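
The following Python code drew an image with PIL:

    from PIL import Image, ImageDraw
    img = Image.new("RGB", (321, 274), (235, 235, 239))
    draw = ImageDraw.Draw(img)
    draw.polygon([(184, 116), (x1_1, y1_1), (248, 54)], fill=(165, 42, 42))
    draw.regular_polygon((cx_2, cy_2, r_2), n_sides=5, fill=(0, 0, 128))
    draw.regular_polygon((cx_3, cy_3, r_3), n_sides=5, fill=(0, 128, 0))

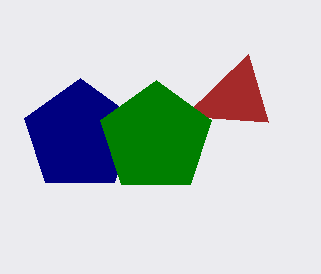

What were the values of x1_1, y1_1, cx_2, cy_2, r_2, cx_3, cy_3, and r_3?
x1_1 = 268
y1_1 = 122
cx_2 = 80
cy_2 = 136
r_2 = 58
cx_3 = 156
cy_3 = 138
r_3 = 58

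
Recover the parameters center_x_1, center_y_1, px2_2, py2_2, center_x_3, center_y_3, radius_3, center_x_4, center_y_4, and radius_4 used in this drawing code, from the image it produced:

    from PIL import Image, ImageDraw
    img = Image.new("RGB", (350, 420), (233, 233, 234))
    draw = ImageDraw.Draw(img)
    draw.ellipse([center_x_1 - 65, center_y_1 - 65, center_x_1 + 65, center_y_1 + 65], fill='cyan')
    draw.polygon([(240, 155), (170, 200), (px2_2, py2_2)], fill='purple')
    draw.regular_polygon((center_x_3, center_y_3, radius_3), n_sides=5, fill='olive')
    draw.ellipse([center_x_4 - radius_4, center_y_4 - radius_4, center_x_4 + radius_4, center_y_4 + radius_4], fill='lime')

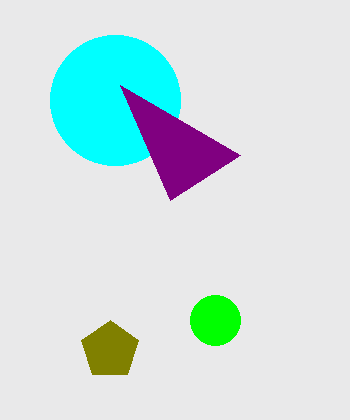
center_x_1 = 115; center_y_1 = 100; px2_2 = 120; py2_2 = 85; center_x_3 = 110; center_y_3 = 350; radius_3 = 30; center_x_4 = 215; center_y_4 = 320; radius_4 = 25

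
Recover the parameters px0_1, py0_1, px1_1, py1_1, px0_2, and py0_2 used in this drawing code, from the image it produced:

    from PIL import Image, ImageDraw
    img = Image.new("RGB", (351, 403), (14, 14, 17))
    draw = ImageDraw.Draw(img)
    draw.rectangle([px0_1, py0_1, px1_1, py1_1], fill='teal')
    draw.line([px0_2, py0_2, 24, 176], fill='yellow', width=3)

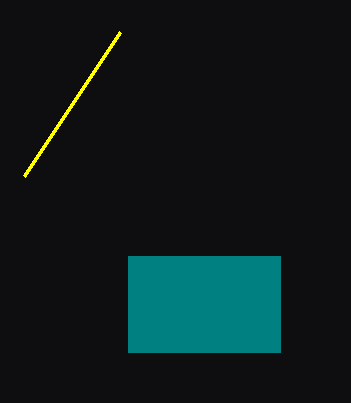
px0_1 = 128
py0_1 = 256
px1_1 = 280
py1_1 = 352
px0_2 = 120
py0_2 = 32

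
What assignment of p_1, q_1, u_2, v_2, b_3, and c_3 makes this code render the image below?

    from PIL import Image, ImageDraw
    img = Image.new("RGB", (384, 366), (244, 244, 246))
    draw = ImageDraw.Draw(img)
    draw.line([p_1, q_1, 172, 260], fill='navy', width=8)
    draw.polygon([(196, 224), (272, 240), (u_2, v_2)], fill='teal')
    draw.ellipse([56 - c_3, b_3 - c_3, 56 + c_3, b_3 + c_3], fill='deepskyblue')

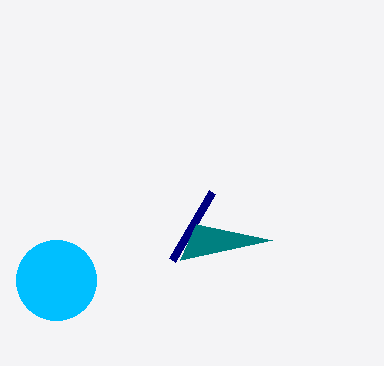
p_1 = 212
q_1 = 192
u_2 = 180
v_2 = 260
b_3 = 280
c_3 = 40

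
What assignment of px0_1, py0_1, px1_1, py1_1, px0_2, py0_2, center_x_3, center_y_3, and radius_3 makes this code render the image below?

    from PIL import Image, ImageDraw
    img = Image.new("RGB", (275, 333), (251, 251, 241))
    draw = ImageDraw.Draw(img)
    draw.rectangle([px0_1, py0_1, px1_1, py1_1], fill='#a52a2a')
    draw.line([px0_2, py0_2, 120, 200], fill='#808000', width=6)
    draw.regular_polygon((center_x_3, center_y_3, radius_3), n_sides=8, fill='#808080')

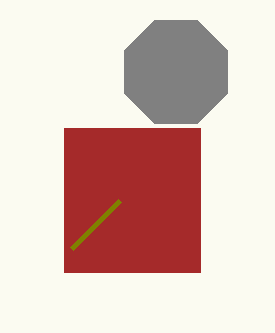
px0_1 = 64, py0_1 = 128, px1_1 = 200, py1_1 = 272, px0_2 = 72, py0_2 = 248, center_x_3 = 176, center_y_3 = 72, radius_3 = 56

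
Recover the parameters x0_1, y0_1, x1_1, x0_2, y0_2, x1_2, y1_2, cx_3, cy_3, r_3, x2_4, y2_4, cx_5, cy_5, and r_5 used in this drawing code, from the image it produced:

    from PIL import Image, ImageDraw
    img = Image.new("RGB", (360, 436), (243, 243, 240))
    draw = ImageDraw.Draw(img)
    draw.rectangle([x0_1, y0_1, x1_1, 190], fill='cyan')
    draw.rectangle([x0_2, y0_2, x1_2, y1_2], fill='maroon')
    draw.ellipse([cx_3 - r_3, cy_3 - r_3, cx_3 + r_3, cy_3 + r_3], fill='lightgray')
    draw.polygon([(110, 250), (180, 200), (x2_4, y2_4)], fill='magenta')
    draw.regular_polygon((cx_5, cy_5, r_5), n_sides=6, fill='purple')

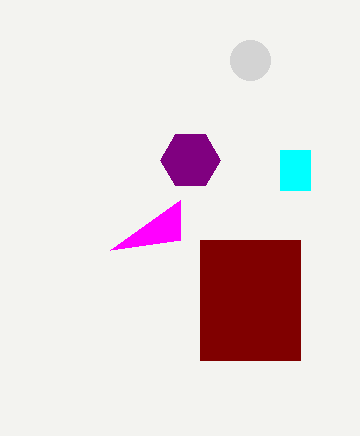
x0_1 = 280, y0_1 = 150, x1_1 = 310, x0_2 = 200, y0_2 = 240, x1_2 = 300, y1_2 = 360, cx_3 = 250, cy_3 = 60, r_3 = 20, x2_4 = 180, y2_4 = 240, cx_5 = 190, cy_5 = 160, r_5 = 30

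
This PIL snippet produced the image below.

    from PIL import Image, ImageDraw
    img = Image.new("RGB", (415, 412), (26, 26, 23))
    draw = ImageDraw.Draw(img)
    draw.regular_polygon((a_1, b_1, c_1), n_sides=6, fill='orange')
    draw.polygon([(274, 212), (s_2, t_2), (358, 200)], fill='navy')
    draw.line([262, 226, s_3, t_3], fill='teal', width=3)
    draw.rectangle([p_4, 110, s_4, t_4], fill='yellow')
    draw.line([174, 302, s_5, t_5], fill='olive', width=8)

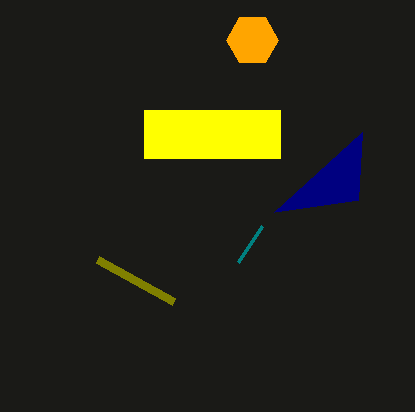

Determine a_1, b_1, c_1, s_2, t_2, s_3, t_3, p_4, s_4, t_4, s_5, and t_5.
a_1 = 252
b_1 = 40
c_1 = 26
s_2 = 362
t_2 = 132
s_3 = 238
t_3 = 262
p_4 = 144
s_4 = 280
t_4 = 158
s_5 = 98
t_5 = 260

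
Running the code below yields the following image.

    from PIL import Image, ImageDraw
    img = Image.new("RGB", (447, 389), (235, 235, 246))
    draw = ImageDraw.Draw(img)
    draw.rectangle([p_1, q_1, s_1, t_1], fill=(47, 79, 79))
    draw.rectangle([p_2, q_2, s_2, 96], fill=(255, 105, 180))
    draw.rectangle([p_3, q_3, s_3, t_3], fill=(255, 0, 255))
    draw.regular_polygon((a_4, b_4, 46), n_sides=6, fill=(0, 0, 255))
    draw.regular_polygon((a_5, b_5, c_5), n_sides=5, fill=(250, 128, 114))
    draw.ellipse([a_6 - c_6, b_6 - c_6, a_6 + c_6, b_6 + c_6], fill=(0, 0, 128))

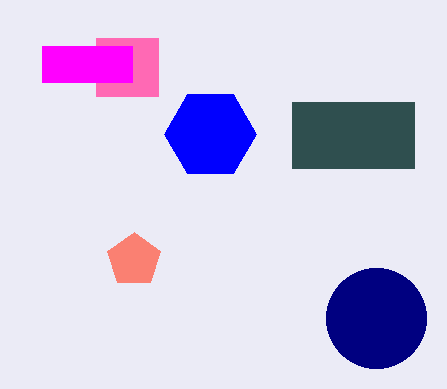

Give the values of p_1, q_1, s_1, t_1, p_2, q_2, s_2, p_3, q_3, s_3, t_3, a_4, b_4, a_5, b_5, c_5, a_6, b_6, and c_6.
p_1 = 292; q_1 = 102; s_1 = 414; t_1 = 168; p_2 = 96; q_2 = 38; s_2 = 158; p_3 = 42; q_3 = 46; s_3 = 132; t_3 = 82; a_4 = 210; b_4 = 134; a_5 = 134; b_5 = 260; c_5 = 28; a_6 = 376; b_6 = 318; c_6 = 50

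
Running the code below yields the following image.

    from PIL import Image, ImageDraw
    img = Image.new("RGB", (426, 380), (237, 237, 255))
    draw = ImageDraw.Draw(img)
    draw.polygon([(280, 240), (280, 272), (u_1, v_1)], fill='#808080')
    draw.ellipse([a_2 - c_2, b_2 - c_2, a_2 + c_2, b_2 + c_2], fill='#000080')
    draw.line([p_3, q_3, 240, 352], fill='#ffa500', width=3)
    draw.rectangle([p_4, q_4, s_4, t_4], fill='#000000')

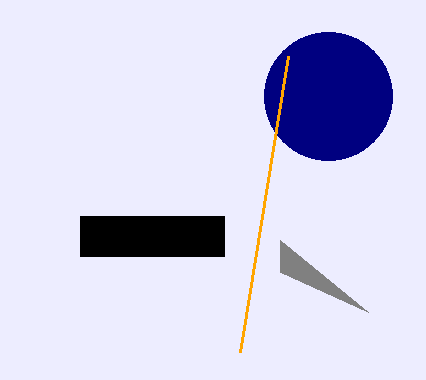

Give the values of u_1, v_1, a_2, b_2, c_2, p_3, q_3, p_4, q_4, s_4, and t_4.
u_1 = 368; v_1 = 312; a_2 = 328; b_2 = 96; c_2 = 64; p_3 = 288; q_3 = 56; p_4 = 80; q_4 = 216; s_4 = 224; t_4 = 256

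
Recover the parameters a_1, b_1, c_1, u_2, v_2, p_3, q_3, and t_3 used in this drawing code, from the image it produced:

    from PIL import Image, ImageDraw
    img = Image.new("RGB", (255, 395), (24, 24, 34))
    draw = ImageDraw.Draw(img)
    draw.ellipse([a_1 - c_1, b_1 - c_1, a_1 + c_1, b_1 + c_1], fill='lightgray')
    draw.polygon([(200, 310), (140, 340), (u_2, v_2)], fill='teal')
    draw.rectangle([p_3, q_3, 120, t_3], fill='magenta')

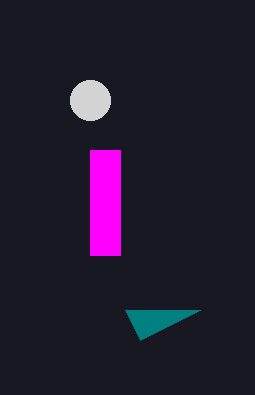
a_1 = 90, b_1 = 100, c_1 = 20, u_2 = 125, v_2 = 310, p_3 = 90, q_3 = 150, t_3 = 255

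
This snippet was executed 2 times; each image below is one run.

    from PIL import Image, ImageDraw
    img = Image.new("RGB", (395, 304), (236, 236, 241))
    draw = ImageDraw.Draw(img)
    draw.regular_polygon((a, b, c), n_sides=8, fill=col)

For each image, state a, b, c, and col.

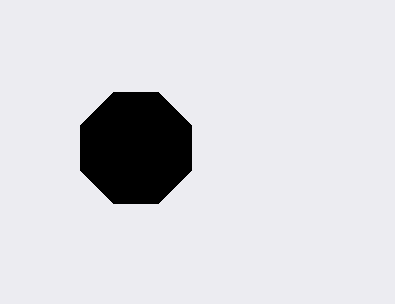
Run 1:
a = 136; b = 148; c = 60; col = 'black'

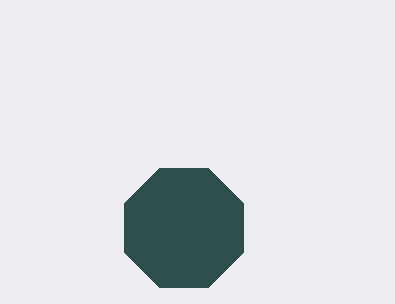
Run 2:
a = 184; b = 228; c = 64; col = 'darkslategray'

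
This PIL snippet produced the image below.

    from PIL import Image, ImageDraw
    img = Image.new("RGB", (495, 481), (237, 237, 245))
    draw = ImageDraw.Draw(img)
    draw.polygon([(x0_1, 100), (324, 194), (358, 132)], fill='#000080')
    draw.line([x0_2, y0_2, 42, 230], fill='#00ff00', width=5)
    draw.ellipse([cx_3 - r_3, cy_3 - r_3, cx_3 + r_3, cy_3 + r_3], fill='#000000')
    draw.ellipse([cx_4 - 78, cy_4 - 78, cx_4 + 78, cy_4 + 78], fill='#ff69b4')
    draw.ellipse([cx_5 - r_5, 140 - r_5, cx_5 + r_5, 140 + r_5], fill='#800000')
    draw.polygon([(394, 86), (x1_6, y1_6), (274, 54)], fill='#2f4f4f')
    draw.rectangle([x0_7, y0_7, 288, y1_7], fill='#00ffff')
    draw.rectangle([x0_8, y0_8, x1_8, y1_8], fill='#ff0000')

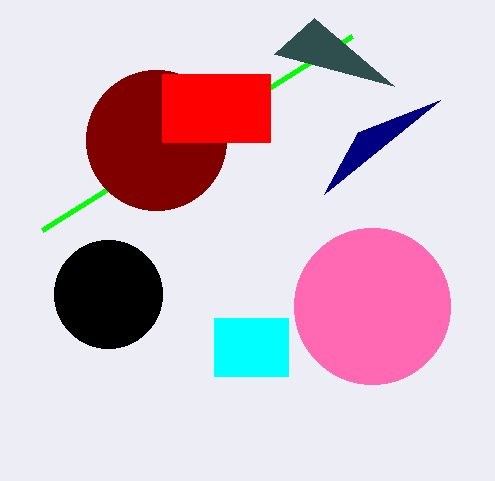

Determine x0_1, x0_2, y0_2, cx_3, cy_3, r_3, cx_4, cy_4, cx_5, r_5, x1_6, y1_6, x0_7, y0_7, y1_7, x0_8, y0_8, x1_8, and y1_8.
x0_1 = 440, x0_2 = 352, y0_2 = 36, cx_3 = 108, cy_3 = 294, r_3 = 54, cx_4 = 372, cy_4 = 306, cx_5 = 156, r_5 = 70, x1_6 = 314, y1_6 = 18, x0_7 = 214, y0_7 = 318, y1_7 = 376, x0_8 = 162, y0_8 = 74, x1_8 = 270, y1_8 = 142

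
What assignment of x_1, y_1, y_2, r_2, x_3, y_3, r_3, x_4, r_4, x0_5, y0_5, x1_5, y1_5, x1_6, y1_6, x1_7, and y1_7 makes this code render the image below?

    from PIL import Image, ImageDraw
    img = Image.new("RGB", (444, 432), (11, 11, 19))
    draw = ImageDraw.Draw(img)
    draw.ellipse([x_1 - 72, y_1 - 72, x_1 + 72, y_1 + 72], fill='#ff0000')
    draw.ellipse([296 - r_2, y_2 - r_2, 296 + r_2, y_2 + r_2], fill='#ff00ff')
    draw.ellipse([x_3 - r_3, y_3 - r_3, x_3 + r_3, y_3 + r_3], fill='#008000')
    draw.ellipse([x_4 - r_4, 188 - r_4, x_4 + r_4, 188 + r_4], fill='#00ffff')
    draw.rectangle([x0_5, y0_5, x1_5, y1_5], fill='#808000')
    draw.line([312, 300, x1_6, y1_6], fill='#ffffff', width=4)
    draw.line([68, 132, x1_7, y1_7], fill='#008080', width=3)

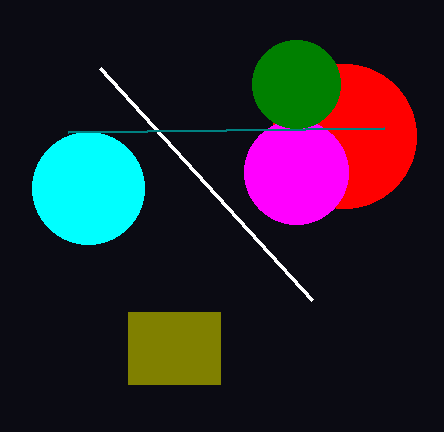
x_1 = 344, y_1 = 136, y_2 = 172, r_2 = 52, x_3 = 296, y_3 = 84, r_3 = 44, x_4 = 88, r_4 = 56, x0_5 = 128, y0_5 = 312, x1_5 = 220, y1_5 = 384, x1_6 = 100, y1_6 = 68, x1_7 = 384, y1_7 = 128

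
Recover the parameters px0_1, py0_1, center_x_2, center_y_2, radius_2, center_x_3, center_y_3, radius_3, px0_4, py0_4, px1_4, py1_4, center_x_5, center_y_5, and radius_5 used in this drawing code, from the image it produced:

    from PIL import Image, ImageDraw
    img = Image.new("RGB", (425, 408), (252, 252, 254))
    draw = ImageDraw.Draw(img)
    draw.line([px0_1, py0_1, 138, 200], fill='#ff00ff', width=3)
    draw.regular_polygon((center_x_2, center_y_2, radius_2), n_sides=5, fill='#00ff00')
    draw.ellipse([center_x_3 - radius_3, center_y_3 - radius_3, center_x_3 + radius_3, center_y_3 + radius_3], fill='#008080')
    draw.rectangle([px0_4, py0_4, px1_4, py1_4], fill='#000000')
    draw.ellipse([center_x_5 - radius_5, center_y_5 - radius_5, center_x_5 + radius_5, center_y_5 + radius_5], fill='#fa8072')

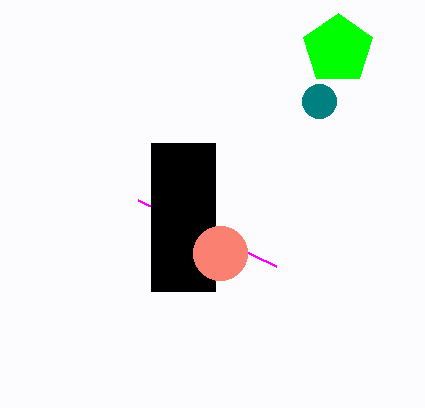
px0_1 = 276; py0_1 = 266; center_x_2 = 338; center_y_2 = 49; radius_2 = 36; center_x_3 = 319; center_y_3 = 101; radius_3 = 17; px0_4 = 151; py0_4 = 143; px1_4 = 215; py1_4 = 291; center_x_5 = 220; center_y_5 = 253; radius_5 = 27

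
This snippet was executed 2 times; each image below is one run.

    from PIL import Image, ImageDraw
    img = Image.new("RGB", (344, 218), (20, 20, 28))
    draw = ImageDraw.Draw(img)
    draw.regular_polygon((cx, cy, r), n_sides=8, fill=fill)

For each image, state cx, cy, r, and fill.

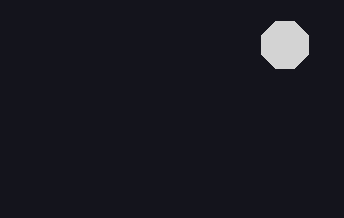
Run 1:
cx = 285; cy = 45; r = 25; fill = 'lightgray'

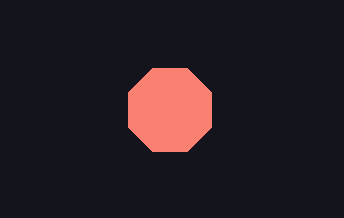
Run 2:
cx = 170; cy = 110; r = 45; fill = 'salmon'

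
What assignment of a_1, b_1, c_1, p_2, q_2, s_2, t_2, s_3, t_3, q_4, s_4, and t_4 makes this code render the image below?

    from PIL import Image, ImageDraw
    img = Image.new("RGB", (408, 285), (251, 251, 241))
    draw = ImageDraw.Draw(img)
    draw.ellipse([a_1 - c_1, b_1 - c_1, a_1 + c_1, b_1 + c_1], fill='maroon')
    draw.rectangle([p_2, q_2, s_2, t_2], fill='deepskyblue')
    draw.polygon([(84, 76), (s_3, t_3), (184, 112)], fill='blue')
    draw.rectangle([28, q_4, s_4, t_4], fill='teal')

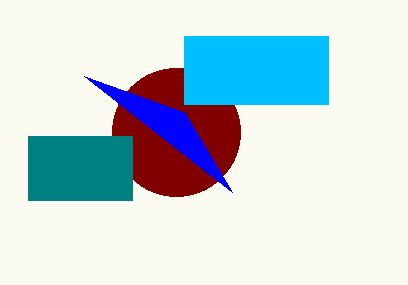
a_1 = 176; b_1 = 132; c_1 = 64; p_2 = 184; q_2 = 36; s_2 = 328; t_2 = 104; s_3 = 232; t_3 = 192; q_4 = 136; s_4 = 132; t_4 = 200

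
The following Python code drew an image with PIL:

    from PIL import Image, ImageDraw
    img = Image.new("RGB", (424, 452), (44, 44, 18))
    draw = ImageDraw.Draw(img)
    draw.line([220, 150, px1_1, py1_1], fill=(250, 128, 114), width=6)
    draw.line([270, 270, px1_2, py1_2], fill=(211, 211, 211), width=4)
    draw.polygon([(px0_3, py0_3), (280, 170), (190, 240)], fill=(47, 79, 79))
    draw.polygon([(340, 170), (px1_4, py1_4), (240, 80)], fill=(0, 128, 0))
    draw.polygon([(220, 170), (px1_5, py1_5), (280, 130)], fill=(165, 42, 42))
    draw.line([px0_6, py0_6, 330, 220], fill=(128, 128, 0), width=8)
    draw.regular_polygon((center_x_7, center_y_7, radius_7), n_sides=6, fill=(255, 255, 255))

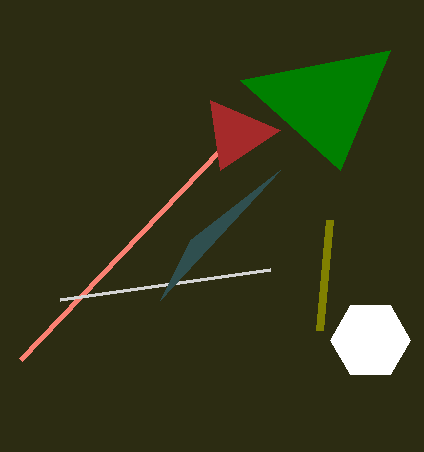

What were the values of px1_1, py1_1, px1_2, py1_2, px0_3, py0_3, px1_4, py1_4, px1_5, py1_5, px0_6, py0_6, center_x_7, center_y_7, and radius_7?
px1_1 = 20
py1_1 = 360
px1_2 = 60
py1_2 = 300
px0_3 = 160
py0_3 = 300
px1_4 = 390
py1_4 = 50
px1_5 = 210
py1_5 = 100
px0_6 = 320
py0_6 = 330
center_x_7 = 370
center_y_7 = 340
radius_7 = 40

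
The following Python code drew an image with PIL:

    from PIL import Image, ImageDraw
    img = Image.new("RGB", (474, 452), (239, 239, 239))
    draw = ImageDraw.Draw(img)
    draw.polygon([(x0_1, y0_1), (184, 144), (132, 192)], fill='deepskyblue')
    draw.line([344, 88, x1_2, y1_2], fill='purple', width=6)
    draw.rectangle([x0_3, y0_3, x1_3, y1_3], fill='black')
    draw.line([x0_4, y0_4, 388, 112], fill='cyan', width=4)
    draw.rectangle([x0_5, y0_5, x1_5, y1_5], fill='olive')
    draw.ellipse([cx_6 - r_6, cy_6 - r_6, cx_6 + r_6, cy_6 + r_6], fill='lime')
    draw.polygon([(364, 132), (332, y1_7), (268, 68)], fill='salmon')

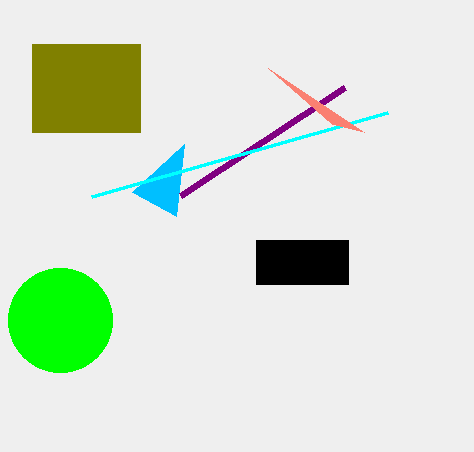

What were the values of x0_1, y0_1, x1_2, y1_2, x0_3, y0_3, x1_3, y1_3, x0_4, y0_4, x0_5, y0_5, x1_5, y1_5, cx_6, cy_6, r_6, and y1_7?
x0_1 = 176, y0_1 = 216, x1_2 = 180, y1_2 = 196, x0_3 = 256, y0_3 = 240, x1_3 = 348, y1_3 = 284, x0_4 = 92, y0_4 = 196, x0_5 = 32, y0_5 = 44, x1_5 = 140, y1_5 = 132, cx_6 = 60, cy_6 = 320, r_6 = 52, y1_7 = 124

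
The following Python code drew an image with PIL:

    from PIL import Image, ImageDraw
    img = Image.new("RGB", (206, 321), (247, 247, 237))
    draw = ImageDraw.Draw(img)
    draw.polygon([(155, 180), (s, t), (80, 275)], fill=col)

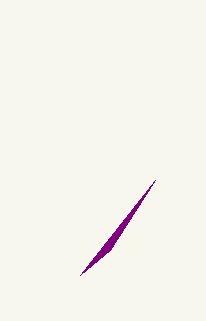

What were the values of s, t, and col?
s = 110; t = 250; col = 'purple'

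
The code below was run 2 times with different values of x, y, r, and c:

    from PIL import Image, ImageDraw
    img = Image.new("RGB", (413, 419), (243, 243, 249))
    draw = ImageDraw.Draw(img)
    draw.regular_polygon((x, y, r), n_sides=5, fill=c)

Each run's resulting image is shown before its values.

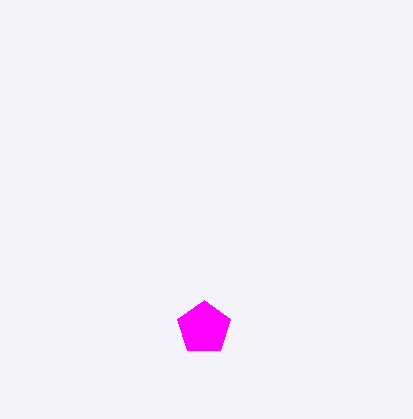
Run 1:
x = 204
y = 328
r = 28
c = 'magenta'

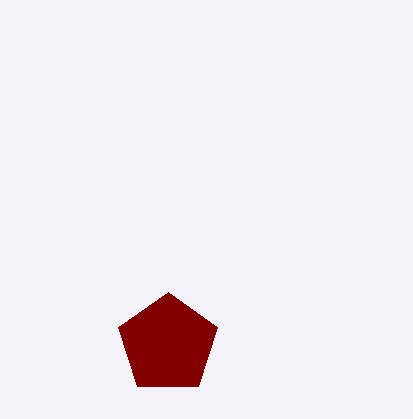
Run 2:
x = 168, y = 344, r = 52, c = 'maroon'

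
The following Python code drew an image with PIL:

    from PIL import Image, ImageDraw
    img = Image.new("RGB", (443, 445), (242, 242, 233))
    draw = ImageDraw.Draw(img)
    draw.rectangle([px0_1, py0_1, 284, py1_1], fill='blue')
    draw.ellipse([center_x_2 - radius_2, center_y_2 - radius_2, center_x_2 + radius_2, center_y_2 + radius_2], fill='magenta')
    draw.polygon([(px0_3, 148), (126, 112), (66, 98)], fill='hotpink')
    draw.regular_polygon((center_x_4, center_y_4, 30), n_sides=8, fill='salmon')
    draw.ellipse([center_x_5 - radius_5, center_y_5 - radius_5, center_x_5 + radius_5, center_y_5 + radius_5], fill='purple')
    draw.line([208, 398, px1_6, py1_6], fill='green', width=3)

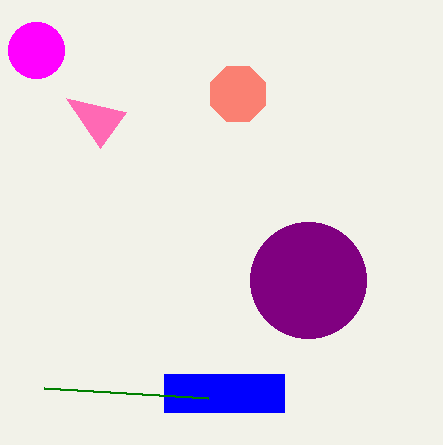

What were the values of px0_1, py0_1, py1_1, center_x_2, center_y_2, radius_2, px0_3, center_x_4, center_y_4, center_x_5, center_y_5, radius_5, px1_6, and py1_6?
px0_1 = 164, py0_1 = 374, py1_1 = 412, center_x_2 = 36, center_y_2 = 50, radius_2 = 28, px0_3 = 100, center_x_4 = 238, center_y_4 = 94, center_x_5 = 308, center_y_5 = 280, radius_5 = 58, px1_6 = 44, py1_6 = 388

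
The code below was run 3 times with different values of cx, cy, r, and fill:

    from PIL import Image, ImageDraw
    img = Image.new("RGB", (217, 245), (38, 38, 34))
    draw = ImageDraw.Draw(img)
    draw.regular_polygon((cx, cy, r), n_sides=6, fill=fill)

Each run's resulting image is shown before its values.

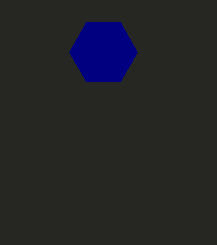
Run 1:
cx = 103; cy = 52; r = 34; fill = 'navy'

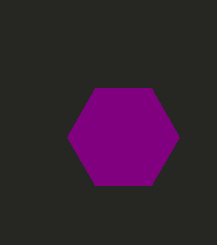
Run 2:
cx = 123, cy = 137, r = 56, fill = 'purple'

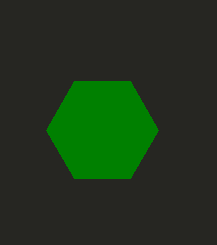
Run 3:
cx = 102
cy = 130
r = 56
fill = 'green'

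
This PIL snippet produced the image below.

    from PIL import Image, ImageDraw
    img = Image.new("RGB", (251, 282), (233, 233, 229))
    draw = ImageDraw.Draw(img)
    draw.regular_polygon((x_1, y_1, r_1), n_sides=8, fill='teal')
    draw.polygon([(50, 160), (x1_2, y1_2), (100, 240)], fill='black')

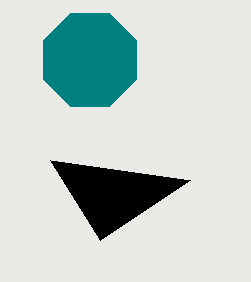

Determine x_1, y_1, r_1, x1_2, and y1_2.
x_1 = 90
y_1 = 60
r_1 = 50
x1_2 = 190
y1_2 = 180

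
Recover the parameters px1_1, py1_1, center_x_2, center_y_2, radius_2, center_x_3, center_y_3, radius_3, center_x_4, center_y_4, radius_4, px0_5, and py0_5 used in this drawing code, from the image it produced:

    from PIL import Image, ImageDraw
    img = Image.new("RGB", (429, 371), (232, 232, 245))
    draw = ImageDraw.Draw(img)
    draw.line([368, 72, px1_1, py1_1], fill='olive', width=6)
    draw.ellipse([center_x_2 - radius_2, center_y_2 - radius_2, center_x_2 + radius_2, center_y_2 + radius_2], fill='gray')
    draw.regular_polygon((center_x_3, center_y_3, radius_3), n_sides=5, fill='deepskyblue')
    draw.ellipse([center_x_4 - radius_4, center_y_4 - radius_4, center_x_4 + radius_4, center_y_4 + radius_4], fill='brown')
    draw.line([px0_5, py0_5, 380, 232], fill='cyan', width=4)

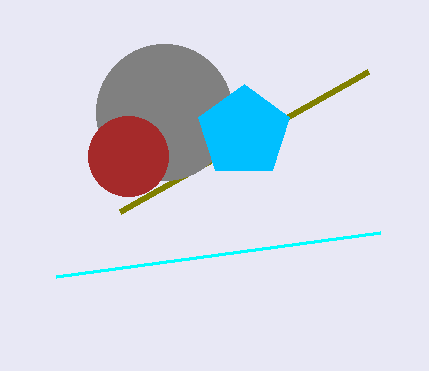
px1_1 = 120, py1_1 = 212, center_x_2 = 164, center_y_2 = 112, radius_2 = 68, center_x_3 = 244, center_y_3 = 132, radius_3 = 48, center_x_4 = 128, center_y_4 = 156, radius_4 = 40, px0_5 = 56, py0_5 = 276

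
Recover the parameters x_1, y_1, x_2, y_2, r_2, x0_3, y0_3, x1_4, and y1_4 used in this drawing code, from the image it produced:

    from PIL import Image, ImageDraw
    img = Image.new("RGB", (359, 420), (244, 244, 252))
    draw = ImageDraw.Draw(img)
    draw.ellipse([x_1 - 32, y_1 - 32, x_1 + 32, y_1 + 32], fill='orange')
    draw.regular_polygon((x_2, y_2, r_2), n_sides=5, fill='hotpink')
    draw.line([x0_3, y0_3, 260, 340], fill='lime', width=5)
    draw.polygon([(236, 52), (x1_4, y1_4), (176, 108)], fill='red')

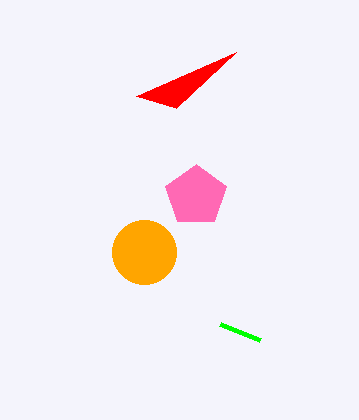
x_1 = 144, y_1 = 252, x_2 = 196, y_2 = 196, r_2 = 32, x0_3 = 220, y0_3 = 324, x1_4 = 136, y1_4 = 96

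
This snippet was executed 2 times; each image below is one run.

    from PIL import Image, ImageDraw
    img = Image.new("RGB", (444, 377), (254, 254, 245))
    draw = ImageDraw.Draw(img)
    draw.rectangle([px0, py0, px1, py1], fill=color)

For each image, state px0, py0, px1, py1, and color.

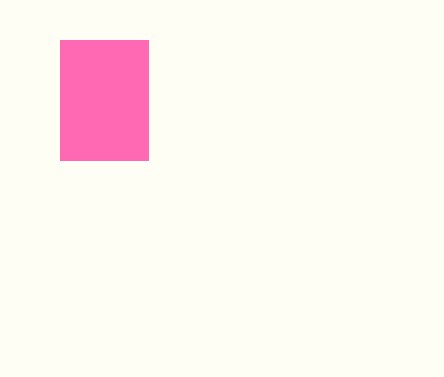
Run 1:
px0 = 60, py0 = 40, px1 = 148, py1 = 160, color = 'hotpink'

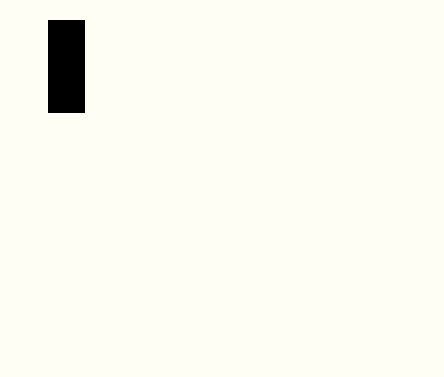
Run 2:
px0 = 48
py0 = 20
px1 = 84
py1 = 112
color = 'black'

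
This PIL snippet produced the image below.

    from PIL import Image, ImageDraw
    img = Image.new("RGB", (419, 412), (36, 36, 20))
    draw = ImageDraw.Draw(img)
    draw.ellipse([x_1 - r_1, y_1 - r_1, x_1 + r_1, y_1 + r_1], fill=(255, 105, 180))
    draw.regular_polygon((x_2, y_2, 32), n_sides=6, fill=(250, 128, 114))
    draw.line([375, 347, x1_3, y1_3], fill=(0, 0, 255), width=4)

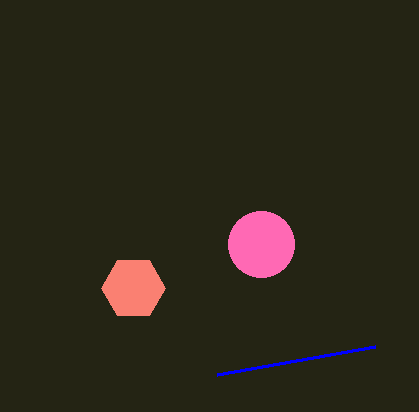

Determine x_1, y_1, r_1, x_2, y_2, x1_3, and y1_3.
x_1 = 261
y_1 = 244
r_1 = 33
x_2 = 133
y_2 = 288
x1_3 = 217
y1_3 = 375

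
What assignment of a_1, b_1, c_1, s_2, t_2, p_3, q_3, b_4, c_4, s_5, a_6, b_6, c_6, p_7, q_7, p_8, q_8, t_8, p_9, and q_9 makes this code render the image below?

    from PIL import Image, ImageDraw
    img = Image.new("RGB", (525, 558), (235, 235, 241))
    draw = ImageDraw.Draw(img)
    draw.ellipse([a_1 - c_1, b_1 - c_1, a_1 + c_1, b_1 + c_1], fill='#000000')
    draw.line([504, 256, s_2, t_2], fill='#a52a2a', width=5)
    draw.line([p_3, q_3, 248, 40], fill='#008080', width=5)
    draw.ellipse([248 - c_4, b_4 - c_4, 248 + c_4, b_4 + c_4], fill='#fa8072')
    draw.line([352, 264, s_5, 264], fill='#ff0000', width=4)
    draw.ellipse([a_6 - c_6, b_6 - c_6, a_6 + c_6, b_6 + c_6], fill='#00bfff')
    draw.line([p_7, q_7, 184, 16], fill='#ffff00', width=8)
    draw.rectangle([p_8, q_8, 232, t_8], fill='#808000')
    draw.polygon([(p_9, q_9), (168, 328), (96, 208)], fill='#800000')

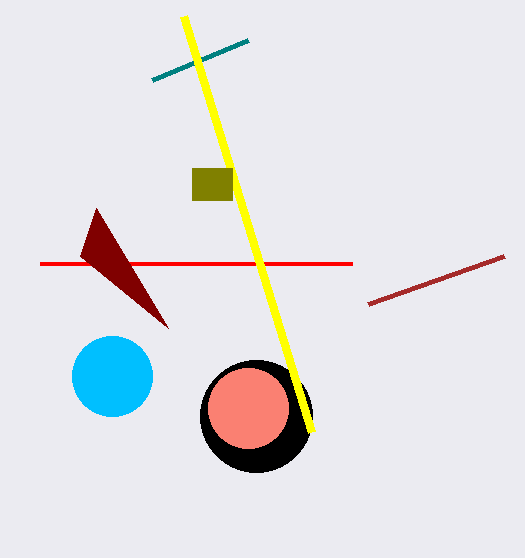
a_1 = 256, b_1 = 416, c_1 = 56, s_2 = 368, t_2 = 304, p_3 = 152, q_3 = 80, b_4 = 408, c_4 = 40, s_5 = 40, a_6 = 112, b_6 = 376, c_6 = 40, p_7 = 312, q_7 = 432, p_8 = 192, q_8 = 168, t_8 = 200, p_9 = 80, q_9 = 256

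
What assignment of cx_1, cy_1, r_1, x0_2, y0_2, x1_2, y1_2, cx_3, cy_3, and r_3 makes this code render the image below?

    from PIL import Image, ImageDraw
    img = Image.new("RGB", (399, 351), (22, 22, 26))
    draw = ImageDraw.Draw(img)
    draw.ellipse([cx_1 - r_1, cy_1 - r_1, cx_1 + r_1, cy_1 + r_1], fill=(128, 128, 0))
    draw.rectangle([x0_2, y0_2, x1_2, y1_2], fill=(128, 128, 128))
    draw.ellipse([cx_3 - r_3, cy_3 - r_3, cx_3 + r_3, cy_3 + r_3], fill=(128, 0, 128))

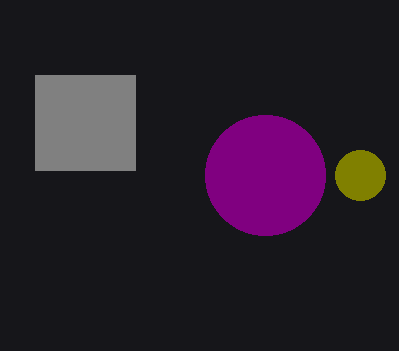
cx_1 = 360; cy_1 = 175; r_1 = 25; x0_2 = 35; y0_2 = 75; x1_2 = 135; y1_2 = 170; cx_3 = 265; cy_3 = 175; r_3 = 60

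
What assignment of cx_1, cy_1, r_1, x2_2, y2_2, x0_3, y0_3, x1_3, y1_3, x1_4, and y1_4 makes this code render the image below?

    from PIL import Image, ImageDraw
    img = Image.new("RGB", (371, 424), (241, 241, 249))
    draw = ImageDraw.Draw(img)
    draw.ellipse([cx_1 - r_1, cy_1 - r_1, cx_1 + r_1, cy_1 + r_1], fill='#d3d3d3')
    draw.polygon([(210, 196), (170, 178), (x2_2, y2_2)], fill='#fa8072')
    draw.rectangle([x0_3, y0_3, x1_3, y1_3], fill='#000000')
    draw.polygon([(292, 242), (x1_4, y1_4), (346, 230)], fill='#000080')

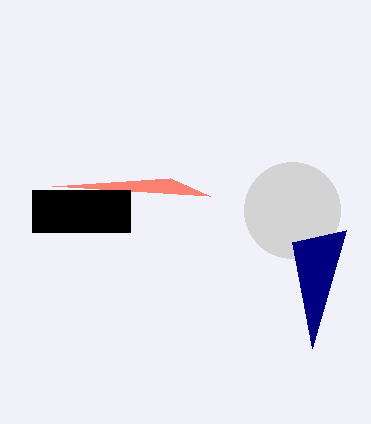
cx_1 = 292, cy_1 = 210, r_1 = 48, x2_2 = 52, y2_2 = 186, x0_3 = 32, y0_3 = 190, x1_3 = 130, y1_3 = 232, x1_4 = 312, y1_4 = 348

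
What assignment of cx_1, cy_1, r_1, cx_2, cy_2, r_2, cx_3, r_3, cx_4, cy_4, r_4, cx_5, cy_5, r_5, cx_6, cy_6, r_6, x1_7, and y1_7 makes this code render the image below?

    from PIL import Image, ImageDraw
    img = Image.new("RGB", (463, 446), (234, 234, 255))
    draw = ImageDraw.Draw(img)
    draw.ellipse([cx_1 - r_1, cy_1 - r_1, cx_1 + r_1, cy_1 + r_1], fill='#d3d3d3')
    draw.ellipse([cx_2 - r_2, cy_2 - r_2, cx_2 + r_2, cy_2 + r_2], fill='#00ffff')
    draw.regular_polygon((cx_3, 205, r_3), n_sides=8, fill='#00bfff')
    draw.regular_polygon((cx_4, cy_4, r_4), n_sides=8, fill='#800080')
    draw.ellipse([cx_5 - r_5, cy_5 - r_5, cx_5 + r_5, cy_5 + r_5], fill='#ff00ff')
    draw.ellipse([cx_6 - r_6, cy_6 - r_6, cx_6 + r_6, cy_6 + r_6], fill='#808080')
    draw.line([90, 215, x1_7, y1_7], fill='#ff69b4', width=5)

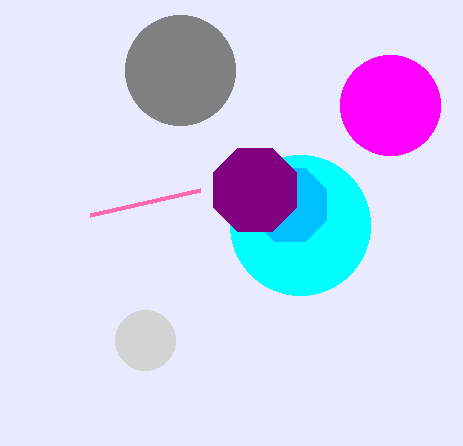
cx_1 = 145, cy_1 = 340, r_1 = 30, cx_2 = 300, cy_2 = 225, r_2 = 70, cx_3 = 290, r_3 = 40, cx_4 = 255, cy_4 = 190, r_4 = 45, cx_5 = 390, cy_5 = 105, r_5 = 50, cx_6 = 180, cy_6 = 70, r_6 = 55, x1_7 = 200, y1_7 = 190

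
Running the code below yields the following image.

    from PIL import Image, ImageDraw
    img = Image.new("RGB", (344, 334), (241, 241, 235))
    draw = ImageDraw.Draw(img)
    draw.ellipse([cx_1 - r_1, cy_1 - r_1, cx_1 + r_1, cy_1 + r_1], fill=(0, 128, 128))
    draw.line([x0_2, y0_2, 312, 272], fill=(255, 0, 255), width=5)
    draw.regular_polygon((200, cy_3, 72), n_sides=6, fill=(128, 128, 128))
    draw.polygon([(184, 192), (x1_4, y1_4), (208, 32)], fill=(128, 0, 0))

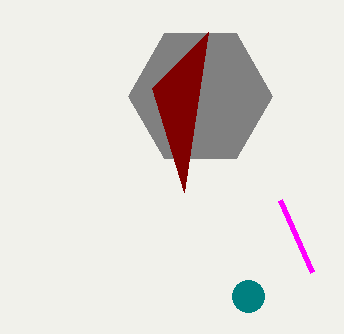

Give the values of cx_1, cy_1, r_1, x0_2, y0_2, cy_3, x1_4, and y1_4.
cx_1 = 248; cy_1 = 296; r_1 = 16; x0_2 = 280; y0_2 = 200; cy_3 = 96; x1_4 = 152; y1_4 = 88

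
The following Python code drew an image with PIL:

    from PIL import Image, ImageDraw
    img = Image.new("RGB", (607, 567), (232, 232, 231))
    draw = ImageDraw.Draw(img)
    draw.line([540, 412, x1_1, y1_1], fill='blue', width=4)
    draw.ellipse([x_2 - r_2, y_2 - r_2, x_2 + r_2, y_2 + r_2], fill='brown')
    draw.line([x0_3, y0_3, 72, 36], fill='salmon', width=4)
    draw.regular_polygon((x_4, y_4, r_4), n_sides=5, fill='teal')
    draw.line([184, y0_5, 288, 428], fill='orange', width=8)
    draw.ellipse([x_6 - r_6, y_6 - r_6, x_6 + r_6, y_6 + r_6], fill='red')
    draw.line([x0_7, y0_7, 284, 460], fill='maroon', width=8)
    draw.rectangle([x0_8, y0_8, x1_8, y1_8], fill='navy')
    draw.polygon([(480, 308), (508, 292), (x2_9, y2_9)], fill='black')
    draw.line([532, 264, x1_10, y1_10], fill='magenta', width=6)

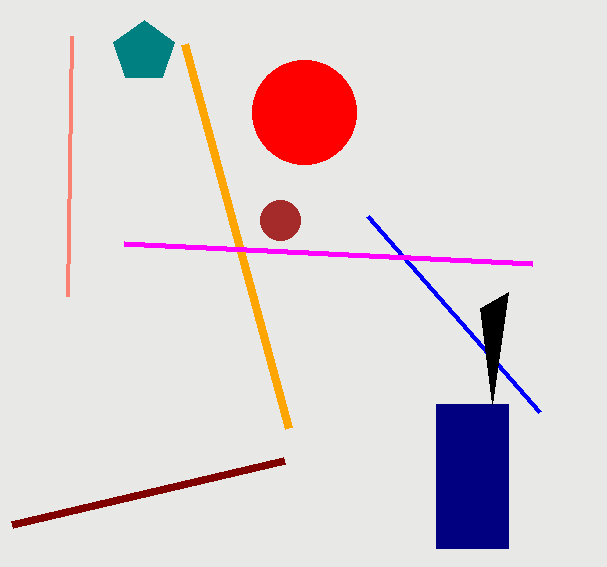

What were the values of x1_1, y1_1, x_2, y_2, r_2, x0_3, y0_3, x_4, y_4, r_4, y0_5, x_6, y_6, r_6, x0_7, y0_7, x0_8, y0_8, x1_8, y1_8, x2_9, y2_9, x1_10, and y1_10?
x1_1 = 368; y1_1 = 216; x_2 = 280; y_2 = 220; r_2 = 20; x0_3 = 68; y0_3 = 296; x_4 = 144; y_4 = 52; r_4 = 32; y0_5 = 44; x_6 = 304; y_6 = 112; r_6 = 52; x0_7 = 12; y0_7 = 524; x0_8 = 436; y0_8 = 404; x1_8 = 508; y1_8 = 548; x2_9 = 492; y2_9 = 404; x1_10 = 124; y1_10 = 244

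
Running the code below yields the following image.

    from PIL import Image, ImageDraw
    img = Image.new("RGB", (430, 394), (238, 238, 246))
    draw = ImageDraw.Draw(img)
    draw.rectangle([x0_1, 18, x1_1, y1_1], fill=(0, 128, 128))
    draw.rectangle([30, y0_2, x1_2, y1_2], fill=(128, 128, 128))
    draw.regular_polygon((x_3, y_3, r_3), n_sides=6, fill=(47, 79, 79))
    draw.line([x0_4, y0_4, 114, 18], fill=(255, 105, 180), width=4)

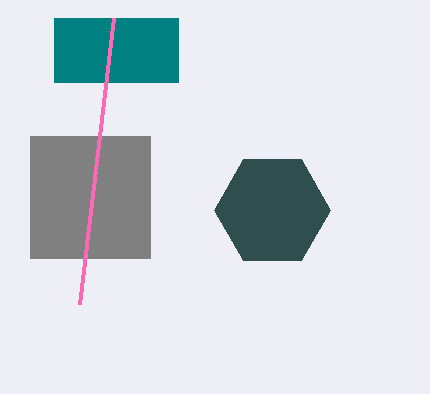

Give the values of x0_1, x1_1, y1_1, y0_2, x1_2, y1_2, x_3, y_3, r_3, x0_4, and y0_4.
x0_1 = 54
x1_1 = 178
y1_1 = 82
y0_2 = 136
x1_2 = 150
y1_2 = 258
x_3 = 272
y_3 = 210
r_3 = 58
x0_4 = 80
y0_4 = 304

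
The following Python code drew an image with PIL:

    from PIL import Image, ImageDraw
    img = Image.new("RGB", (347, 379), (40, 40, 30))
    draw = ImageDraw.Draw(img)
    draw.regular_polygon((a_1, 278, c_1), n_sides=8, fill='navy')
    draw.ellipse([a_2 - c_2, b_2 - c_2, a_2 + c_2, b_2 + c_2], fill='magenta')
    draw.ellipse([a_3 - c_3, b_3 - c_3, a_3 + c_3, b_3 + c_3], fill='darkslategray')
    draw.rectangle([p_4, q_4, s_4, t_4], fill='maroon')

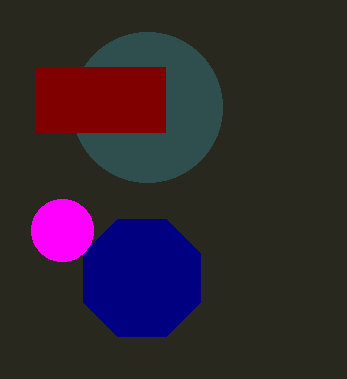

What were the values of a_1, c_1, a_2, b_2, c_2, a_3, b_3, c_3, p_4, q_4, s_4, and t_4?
a_1 = 142, c_1 = 63, a_2 = 62, b_2 = 230, c_2 = 31, a_3 = 147, b_3 = 107, c_3 = 75, p_4 = 36, q_4 = 67, s_4 = 165, t_4 = 132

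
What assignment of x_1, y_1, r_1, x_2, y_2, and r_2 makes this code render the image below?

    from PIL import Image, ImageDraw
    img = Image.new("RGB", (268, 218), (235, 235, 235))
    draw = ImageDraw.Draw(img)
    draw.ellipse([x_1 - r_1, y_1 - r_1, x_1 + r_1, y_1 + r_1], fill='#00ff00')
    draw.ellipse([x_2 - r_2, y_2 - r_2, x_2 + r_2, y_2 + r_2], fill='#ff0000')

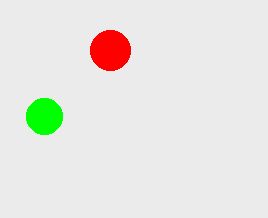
x_1 = 44, y_1 = 116, r_1 = 18, x_2 = 110, y_2 = 50, r_2 = 20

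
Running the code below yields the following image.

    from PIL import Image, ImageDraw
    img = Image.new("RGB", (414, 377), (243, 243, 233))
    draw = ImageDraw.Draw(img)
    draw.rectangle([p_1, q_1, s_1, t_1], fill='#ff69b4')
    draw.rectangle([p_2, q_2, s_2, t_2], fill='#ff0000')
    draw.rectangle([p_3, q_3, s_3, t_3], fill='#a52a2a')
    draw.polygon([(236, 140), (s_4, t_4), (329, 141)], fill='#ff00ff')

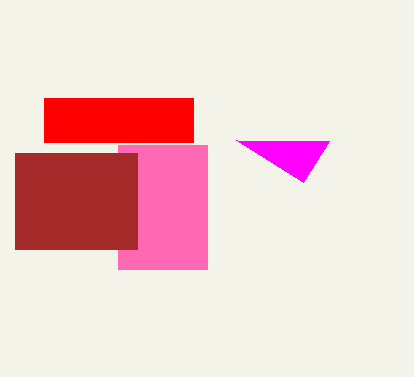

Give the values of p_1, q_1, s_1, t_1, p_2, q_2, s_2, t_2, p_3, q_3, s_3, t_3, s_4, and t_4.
p_1 = 118, q_1 = 145, s_1 = 207, t_1 = 269, p_2 = 44, q_2 = 98, s_2 = 193, t_2 = 142, p_3 = 15, q_3 = 153, s_3 = 137, t_3 = 249, s_4 = 303, t_4 = 182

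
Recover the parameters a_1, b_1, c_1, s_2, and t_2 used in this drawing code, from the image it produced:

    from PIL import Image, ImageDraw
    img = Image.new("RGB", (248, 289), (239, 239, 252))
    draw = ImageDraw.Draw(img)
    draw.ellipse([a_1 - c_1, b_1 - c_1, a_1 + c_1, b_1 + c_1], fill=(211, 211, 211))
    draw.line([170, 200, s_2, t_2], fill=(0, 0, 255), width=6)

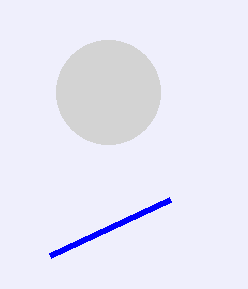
a_1 = 108, b_1 = 92, c_1 = 52, s_2 = 50, t_2 = 256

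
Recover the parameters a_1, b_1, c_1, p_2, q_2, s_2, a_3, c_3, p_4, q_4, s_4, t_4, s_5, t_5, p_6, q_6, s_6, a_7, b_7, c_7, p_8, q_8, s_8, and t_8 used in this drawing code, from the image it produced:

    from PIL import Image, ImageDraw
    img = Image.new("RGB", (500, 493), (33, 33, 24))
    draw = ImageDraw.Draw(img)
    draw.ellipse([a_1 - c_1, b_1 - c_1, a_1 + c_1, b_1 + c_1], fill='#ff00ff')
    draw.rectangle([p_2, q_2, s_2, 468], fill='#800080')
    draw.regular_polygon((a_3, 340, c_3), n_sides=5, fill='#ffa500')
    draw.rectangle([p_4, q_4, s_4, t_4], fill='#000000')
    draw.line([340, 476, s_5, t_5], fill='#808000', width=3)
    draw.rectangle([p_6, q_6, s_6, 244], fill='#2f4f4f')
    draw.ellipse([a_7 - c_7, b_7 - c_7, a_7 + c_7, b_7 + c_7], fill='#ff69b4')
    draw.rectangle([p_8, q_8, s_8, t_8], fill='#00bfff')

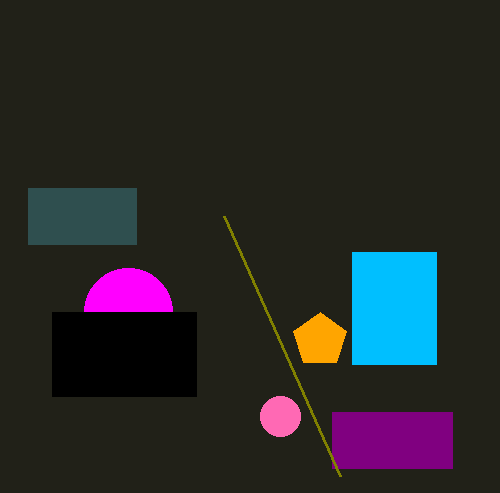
a_1 = 128; b_1 = 312; c_1 = 44; p_2 = 332; q_2 = 412; s_2 = 452; a_3 = 320; c_3 = 28; p_4 = 52; q_4 = 312; s_4 = 196; t_4 = 396; s_5 = 224; t_5 = 216; p_6 = 28; q_6 = 188; s_6 = 136; a_7 = 280; b_7 = 416; c_7 = 20; p_8 = 352; q_8 = 252; s_8 = 436; t_8 = 364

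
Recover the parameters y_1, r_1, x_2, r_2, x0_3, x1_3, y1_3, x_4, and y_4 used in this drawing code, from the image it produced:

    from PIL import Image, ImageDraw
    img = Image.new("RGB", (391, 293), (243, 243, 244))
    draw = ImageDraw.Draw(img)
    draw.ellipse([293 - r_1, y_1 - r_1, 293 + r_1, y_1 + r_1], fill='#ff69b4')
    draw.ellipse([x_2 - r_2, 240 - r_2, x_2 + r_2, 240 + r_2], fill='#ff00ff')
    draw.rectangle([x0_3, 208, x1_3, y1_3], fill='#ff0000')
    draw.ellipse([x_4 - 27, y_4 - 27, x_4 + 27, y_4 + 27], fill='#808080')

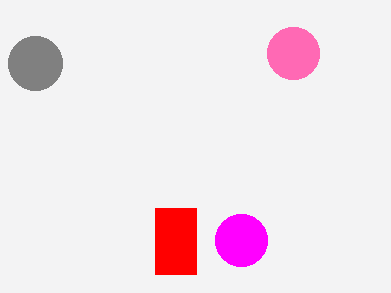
y_1 = 53
r_1 = 26
x_2 = 241
r_2 = 26
x0_3 = 155
x1_3 = 196
y1_3 = 274
x_4 = 35
y_4 = 63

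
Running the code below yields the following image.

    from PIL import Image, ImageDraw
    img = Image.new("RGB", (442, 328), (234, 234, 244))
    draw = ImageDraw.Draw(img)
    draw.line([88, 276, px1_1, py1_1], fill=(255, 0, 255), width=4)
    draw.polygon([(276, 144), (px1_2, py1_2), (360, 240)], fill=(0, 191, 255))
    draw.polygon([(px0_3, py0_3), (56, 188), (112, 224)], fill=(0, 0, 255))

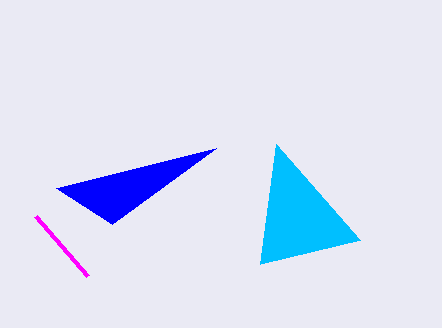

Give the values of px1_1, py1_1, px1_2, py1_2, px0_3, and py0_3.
px1_1 = 36; py1_1 = 216; px1_2 = 260; py1_2 = 264; px0_3 = 216; py0_3 = 148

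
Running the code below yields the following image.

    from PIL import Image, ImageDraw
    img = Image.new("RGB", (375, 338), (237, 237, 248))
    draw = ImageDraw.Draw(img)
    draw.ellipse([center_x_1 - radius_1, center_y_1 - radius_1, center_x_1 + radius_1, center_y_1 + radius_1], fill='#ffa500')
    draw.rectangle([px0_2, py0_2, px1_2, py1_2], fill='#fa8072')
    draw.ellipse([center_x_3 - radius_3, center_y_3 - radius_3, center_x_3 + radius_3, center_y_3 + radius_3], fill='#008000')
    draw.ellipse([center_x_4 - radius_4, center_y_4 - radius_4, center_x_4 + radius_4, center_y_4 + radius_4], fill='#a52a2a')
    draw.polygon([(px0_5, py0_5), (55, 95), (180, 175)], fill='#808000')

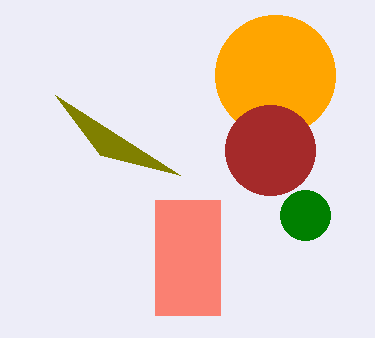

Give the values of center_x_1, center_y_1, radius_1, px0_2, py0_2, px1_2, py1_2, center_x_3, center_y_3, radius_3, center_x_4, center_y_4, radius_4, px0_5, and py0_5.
center_x_1 = 275
center_y_1 = 75
radius_1 = 60
px0_2 = 155
py0_2 = 200
px1_2 = 220
py1_2 = 315
center_x_3 = 305
center_y_3 = 215
radius_3 = 25
center_x_4 = 270
center_y_4 = 150
radius_4 = 45
px0_5 = 100
py0_5 = 155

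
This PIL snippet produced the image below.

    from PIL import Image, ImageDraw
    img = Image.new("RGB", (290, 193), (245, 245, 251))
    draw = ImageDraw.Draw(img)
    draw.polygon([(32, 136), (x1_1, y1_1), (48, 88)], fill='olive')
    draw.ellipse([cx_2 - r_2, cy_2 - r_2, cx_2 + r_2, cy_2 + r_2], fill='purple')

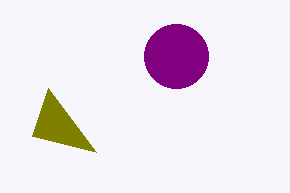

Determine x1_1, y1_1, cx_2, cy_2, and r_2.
x1_1 = 96; y1_1 = 152; cx_2 = 176; cy_2 = 56; r_2 = 32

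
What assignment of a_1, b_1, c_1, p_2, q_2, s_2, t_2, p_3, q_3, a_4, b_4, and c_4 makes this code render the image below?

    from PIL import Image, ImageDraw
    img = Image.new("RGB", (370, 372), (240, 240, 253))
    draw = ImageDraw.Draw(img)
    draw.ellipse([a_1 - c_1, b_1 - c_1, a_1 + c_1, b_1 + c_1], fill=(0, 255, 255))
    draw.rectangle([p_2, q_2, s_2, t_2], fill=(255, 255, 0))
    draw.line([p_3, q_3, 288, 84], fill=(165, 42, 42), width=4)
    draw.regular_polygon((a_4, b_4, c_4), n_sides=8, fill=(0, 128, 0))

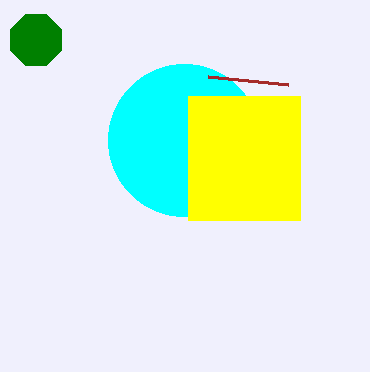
a_1 = 184; b_1 = 140; c_1 = 76; p_2 = 188; q_2 = 96; s_2 = 300; t_2 = 220; p_3 = 208; q_3 = 76; a_4 = 36; b_4 = 40; c_4 = 28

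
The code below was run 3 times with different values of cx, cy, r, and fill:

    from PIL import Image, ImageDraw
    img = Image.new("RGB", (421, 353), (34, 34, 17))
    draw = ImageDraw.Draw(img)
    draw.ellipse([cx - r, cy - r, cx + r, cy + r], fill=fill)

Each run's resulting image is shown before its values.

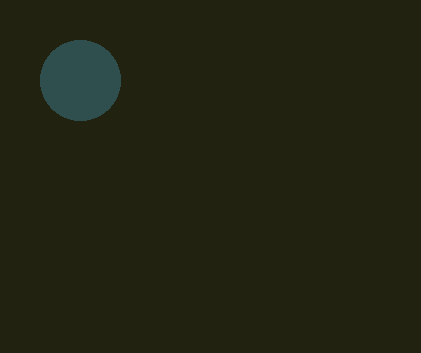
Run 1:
cx = 80
cy = 80
r = 40
fill = 'darkslategray'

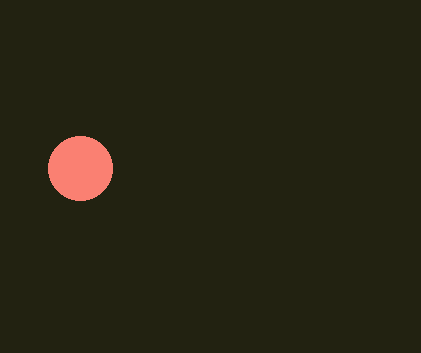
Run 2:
cx = 80
cy = 168
r = 32
fill = 'salmon'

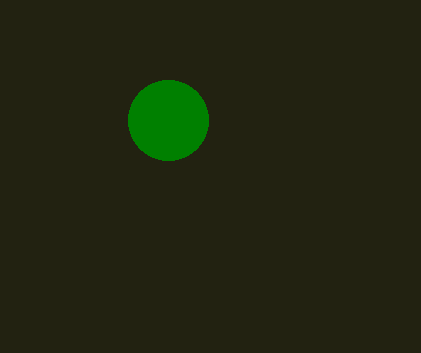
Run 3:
cx = 168
cy = 120
r = 40
fill = 'green'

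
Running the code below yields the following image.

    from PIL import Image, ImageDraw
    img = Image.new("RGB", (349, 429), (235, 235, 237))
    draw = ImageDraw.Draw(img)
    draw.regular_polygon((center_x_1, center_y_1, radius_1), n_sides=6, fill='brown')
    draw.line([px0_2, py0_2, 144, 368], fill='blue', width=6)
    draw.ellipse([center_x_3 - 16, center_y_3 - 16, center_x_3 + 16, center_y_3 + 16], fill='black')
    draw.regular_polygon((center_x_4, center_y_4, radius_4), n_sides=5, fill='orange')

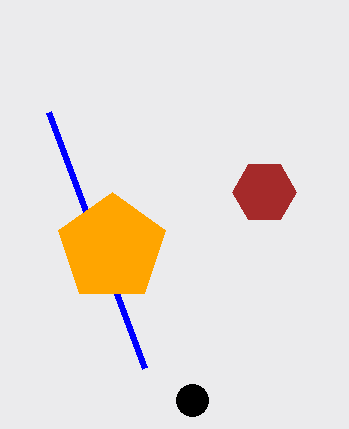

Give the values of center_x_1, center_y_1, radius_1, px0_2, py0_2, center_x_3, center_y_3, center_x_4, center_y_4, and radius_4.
center_x_1 = 264; center_y_1 = 192; radius_1 = 32; px0_2 = 48; py0_2 = 112; center_x_3 = 192; center_y_3 = 400; center_x_4 = 112; center_y_4 = 248; radius_4 = 56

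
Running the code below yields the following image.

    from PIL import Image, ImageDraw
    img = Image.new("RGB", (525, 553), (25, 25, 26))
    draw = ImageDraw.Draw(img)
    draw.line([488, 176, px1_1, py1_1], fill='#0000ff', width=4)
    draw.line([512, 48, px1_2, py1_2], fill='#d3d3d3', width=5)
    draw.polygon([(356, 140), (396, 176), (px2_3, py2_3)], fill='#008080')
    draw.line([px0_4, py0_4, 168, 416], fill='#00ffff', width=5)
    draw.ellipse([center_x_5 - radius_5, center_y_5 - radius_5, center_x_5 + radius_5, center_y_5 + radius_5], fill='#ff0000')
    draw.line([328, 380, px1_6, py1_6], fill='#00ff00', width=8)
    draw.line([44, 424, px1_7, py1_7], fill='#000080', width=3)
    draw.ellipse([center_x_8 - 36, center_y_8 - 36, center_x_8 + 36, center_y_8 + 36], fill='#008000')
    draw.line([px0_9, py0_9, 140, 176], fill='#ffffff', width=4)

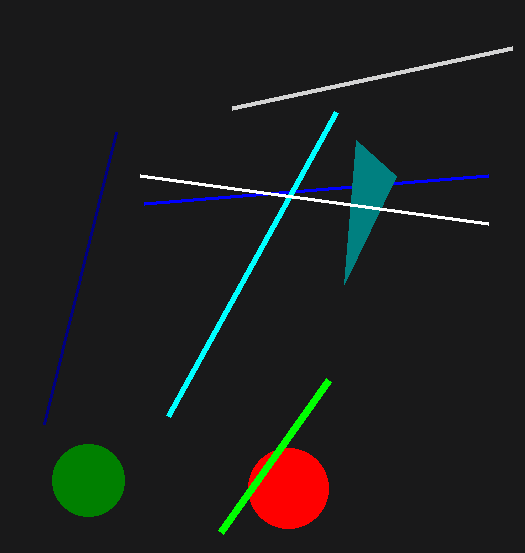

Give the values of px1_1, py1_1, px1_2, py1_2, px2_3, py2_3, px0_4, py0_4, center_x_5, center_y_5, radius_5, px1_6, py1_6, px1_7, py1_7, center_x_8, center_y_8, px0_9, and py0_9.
px1_1 = 144
py1_1 = 204
px1_2 = 232
py1_2 = 108
px2_3 = 344
py2_3 = 284
px0_4 = 336
py0_4 = 112
center_x_5 = 288
center_y_5 = 488
radius_5 = 40
px1_6 = 220
py1_6 = 532
px1_7 = 116
py1_7 = 132
center_x_8 = 88
center_y_8 = 480
px0_9 = 488
py0_9 = 224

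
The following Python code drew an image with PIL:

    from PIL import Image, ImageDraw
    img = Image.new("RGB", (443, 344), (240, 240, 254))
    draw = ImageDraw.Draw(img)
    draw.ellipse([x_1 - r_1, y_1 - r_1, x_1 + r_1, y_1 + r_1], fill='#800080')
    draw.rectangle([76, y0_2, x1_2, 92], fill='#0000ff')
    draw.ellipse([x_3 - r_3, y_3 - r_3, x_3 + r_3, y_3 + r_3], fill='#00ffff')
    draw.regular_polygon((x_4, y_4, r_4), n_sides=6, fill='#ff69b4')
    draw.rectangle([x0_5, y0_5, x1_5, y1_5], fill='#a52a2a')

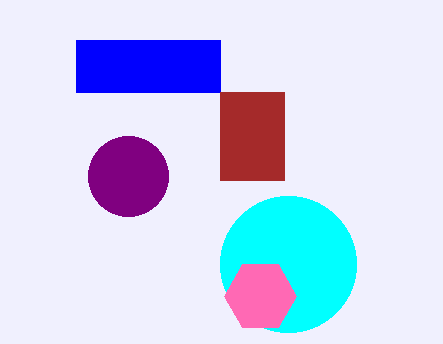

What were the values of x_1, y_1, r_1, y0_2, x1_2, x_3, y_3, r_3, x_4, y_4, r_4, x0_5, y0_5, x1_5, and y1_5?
x_1 = 128; y_1 = 176; r_1 = 40; y0_2 = 40; x1_2 = 220; x_3 = 288; y_3 = 264; r_3 = 68; x_4 = 260; y_4 = 296; r_4 = 36; x0_5 = 220; y0_5 = 92; x1_5 = 284; y1_5 = 180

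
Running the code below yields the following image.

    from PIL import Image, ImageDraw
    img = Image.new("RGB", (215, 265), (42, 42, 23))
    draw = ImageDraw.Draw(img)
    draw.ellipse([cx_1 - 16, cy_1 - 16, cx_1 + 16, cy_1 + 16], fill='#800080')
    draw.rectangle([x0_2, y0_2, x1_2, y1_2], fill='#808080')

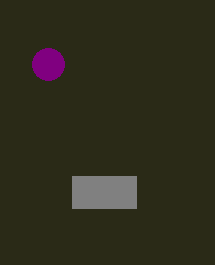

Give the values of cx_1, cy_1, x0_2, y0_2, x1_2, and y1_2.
cx_1 = 48; cy_1 = 64; x0_2 = 72; y0_2 = 176; x1_2 = 136; y1_2 = 208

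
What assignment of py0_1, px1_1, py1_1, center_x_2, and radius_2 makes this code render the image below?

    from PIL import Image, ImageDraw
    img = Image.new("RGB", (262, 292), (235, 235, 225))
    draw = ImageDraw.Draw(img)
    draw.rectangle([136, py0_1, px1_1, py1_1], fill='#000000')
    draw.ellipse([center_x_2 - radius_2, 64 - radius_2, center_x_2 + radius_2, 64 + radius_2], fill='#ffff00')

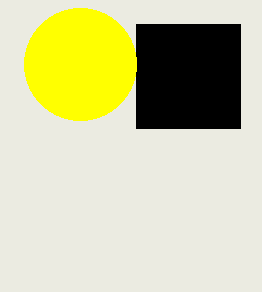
py0_1 = 24, px1_1 = 240, py1_1 = 128, center_x_2 = 80, radius_2 = 56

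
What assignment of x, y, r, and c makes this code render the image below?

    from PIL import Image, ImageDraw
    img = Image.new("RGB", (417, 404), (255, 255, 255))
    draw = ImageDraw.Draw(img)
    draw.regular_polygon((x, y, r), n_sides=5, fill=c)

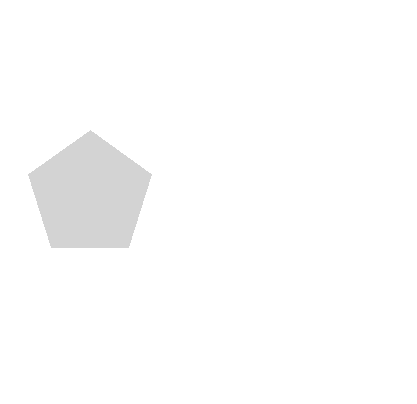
x = 90; y = 195; r = 65; c = 'lightgray'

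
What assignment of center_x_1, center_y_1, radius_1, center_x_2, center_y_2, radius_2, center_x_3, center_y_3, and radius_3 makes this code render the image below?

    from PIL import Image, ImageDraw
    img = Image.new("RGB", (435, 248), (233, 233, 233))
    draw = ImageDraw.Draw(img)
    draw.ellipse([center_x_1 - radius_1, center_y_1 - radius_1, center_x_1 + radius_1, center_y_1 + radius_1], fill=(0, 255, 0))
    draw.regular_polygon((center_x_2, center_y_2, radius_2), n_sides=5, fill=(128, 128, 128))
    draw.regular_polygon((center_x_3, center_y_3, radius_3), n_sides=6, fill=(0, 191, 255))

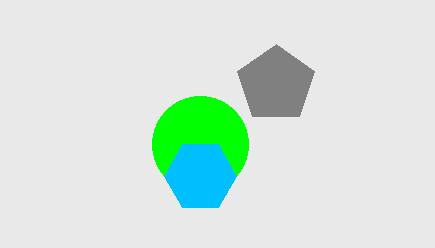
center_x_1 = 200, center_y_1 = 144, radius_1 = 48, center_x_2 = 276, center_y_2 = 84, radius_2 = 40, center_x_3 = 200, center_y_3 = 176, radius_3 = 36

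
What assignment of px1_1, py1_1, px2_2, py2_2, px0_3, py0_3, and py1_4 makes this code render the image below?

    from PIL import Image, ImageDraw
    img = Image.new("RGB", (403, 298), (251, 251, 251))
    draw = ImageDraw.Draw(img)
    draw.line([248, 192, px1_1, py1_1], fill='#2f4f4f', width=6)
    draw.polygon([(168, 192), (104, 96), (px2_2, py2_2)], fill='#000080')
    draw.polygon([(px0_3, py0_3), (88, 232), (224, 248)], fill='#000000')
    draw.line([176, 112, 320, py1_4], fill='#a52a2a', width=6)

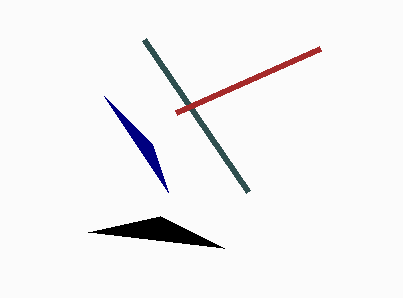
px1_1 = 144; py1_1 = 40; px2_2 = 152; py2_2 = 144; px0_3 = 160; py0_3 = 216; py1_4 = 48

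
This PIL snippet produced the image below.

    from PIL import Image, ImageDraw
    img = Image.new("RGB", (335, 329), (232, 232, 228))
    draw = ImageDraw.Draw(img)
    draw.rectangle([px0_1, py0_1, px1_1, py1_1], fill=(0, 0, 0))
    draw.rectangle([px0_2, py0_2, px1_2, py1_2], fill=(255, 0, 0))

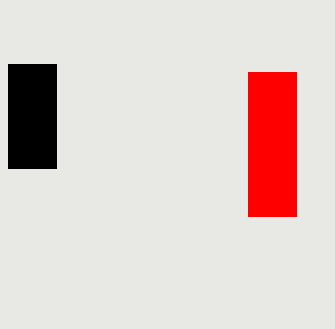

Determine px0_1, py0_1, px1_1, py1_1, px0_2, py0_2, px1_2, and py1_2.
px0_1 = 8, py0_1 = 64, px1_1 = 56, py1_1 = 168, px0_2 = 248, py0_2 = 72, px1_2 = 296, py1_2 = 216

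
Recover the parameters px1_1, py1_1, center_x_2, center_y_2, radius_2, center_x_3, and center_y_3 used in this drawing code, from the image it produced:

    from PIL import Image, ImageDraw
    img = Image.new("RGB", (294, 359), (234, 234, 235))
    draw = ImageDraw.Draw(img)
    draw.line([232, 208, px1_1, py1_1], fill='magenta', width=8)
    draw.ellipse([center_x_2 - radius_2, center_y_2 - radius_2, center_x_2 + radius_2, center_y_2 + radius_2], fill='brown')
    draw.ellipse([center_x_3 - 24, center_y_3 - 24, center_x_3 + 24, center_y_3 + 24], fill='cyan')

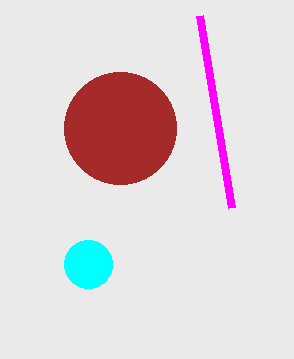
px1_1 = 200; py1_1 = 16; center_x_2 = 120; center_y_2 = 128; radius_2 = 56; center_x_3 = 88; center_y_3 = 264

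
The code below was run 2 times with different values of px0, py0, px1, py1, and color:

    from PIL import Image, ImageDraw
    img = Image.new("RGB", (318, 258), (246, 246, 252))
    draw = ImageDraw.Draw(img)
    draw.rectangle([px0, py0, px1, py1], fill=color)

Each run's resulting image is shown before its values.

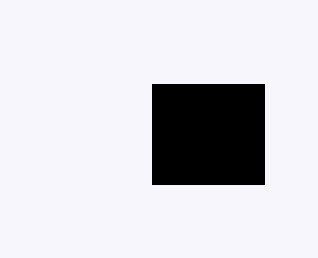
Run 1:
px0 = 152, py0 = 84, px1 = 264, py1 = 184, color = 'black'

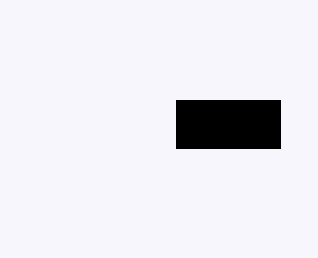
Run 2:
px0 = 176, py0 = 100, px1 = 280, py1 = 148, color = 'black'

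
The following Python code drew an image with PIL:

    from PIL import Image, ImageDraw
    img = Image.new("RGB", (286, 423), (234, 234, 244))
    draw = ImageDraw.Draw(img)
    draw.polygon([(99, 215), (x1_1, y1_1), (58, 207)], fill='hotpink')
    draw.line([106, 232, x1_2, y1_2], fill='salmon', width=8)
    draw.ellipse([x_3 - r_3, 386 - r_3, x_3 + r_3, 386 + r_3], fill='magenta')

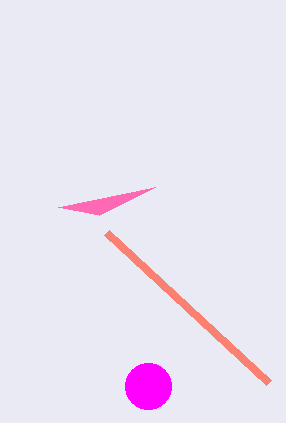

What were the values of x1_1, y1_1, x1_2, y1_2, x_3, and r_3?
x1_1 = 155, y1_1 = 187, x1_2 = 268, y1_2 = 382, x_3 = 148, r_3 = 23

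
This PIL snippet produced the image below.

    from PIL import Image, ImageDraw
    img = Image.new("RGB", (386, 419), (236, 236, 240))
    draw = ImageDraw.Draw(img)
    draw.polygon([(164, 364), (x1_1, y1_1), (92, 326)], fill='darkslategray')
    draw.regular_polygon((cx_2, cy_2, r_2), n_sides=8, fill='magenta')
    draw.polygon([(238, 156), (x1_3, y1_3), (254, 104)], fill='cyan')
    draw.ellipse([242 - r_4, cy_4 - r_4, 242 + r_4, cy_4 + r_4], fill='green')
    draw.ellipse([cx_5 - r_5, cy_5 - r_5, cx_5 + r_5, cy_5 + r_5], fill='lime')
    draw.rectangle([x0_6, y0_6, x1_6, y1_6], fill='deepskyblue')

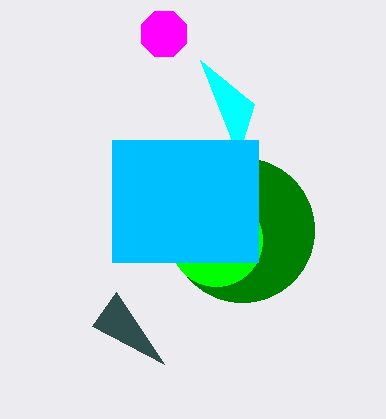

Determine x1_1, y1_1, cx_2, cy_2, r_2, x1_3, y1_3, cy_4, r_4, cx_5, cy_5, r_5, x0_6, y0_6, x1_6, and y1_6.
x1_1 = 116, y1_1 = 292, cx_2 = 164, cy_2 = 34, r_2 = 24, x1_3 = 200, y1_3 = 60, cy_4 = 230, r_4 = 72, cx_5 = 216, cy_5 = 240, r_5 = 46, x0_6 = 112, y0_6 = 140, x1_6 = 258, y1_6 = 262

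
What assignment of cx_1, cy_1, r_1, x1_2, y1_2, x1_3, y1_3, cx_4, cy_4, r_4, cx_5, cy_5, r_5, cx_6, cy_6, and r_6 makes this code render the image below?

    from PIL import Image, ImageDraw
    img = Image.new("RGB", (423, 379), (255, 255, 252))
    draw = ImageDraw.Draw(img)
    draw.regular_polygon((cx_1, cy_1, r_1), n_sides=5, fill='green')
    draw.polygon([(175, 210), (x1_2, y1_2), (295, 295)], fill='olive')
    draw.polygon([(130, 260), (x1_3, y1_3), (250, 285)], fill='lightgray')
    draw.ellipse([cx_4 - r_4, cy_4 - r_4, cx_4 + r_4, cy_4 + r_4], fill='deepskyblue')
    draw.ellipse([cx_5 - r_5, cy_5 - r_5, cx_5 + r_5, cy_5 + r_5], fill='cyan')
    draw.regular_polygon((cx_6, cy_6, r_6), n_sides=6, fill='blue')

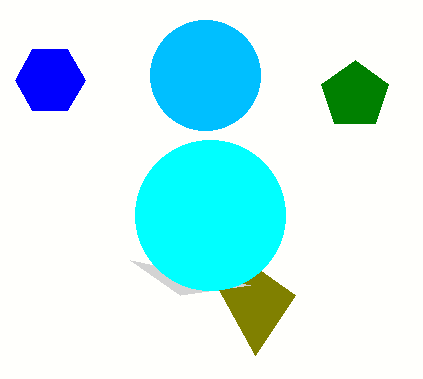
cx_1 = 355, cy_1 = 95, r_1 = 35, x1_2 = 255, y1_2 = 355, x1_3 = 180, y1_3 = 295, cx_4 = 205, cy_4 = 75, r_4 = 55, cx_5 = 210, cy_5 = 215, r_5 = 75, cx_6 = 50, cy_6 = 80, r_6 = 35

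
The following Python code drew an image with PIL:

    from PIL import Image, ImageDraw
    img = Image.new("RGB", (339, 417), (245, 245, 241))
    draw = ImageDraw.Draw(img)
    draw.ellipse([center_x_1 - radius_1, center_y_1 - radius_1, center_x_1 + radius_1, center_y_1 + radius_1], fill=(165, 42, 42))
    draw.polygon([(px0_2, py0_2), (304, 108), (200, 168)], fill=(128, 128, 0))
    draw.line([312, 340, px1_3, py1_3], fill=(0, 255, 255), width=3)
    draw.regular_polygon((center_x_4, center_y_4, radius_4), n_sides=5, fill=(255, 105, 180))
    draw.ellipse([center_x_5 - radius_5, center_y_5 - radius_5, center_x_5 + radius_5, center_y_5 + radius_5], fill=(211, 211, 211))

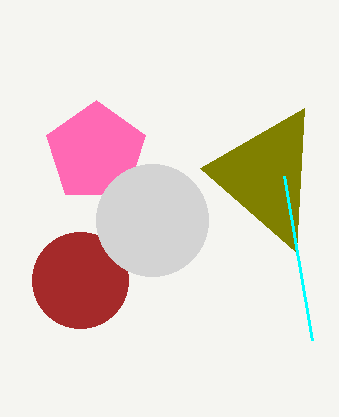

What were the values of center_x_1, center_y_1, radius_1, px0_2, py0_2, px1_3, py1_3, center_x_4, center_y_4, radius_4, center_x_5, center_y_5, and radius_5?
center_x_1 = 80, center_y_1 = 280, radius_1 = 48, px0_2 = 296, py0_2 = 252, px1_3 = 284, py1_3 = 176, center_x_4 = 96, center_y_4 = 152, radius_4 = 52, center_x_5 = 152, center_y_5 = 220, radius_5 = 56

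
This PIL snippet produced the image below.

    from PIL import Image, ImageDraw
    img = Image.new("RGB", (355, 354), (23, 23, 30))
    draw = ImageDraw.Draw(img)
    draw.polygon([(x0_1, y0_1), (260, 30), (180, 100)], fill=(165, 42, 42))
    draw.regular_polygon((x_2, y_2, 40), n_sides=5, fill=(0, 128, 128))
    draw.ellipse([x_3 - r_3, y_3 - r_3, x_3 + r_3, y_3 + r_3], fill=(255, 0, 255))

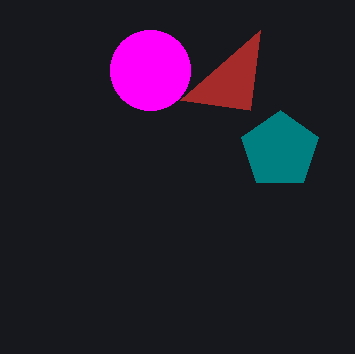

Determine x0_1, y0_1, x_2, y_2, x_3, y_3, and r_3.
x0_1 = 250; y0_1 = 110; x_2 = 280; y_2 = 150; x_3 = 150; y_3 = 70; r_3 = 40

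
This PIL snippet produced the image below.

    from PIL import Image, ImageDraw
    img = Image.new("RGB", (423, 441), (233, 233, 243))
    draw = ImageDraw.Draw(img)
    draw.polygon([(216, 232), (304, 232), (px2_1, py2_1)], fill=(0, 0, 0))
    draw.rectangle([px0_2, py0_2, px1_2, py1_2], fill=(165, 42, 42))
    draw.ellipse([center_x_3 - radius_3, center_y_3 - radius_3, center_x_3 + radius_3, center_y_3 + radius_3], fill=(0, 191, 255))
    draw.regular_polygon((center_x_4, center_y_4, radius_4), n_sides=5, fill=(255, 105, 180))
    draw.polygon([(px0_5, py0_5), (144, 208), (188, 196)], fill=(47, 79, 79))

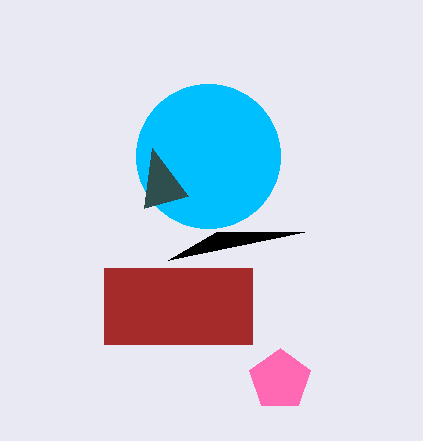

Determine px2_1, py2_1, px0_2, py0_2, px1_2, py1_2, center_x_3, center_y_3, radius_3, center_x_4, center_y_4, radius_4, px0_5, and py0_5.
px2_1 = 168
py2_1 = 260
px0_2 = 104
py0_2 = 268
px1_2 = 252
py1_2 = 344
center_x_3 = 208
center_y_3 = 156
radius_3 = 72
center_x_4 = 280
center_y_4 = 380
radius_4 = 32
px0_5 = 152
py0_5 = 148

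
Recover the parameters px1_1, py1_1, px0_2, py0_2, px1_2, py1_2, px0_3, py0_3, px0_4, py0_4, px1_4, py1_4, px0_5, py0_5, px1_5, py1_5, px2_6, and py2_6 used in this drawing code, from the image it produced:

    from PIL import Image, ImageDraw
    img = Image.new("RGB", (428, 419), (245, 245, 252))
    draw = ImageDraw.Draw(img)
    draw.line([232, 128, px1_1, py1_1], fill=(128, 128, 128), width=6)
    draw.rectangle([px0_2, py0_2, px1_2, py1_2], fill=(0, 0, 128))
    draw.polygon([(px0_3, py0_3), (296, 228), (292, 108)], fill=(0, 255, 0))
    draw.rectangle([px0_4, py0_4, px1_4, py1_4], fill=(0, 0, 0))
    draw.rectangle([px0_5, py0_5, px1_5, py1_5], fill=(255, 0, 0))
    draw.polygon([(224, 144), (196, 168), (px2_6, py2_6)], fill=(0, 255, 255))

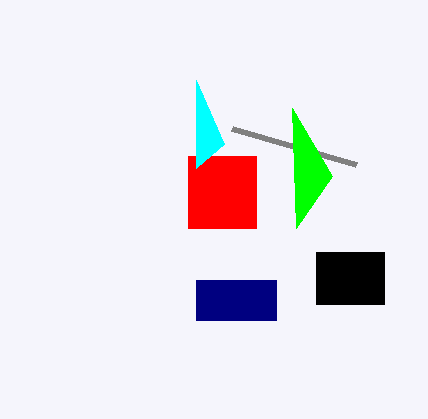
px1_1 = 356
py1_1 = 164
px0_2 = 196
py0_2 = 280
px1_2 = 276
py1_2 = 320
px0_3 = 332
py0_3 = 176
px0_4 = 316
py0_4 = 252
px1_4 = 384
py1_4 = 304
px0_5 = 188
py0_5 = 156
px1_5 = 256
py1_5 = 228
px2_6 = 196
py2_6 = 80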